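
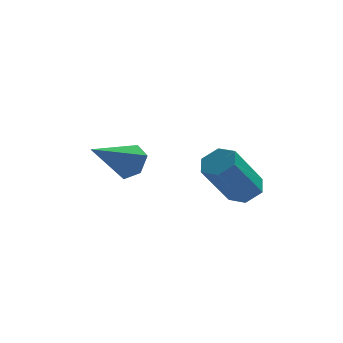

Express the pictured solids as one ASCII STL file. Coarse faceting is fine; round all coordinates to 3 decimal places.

solid 
facet normal 0.732 0.418 -0.538
outer loop
vertex -0.14 0.172 -1.465
vertex -0.685 0.551 -1.911
vertex -0.397 0.898 -1.25
endloop
endfacet
facet normal 0.330 -0.159 0.930
outer loop
vertex -0.14 0.172 -1.465
vertex -0.397 0.898 -1.25
vertex -2.155 -0.291 -0.829
endloop
endfacet
facet normal 0.730 0.420 -0.539
outer loop
vertex -0.397 0.898 -1.25
vertex -0.685 0.551 -1.911
vertex -0.943 1.277 -1.695
endloop
endfacet
facet normal -0.217 0.595 0.774
outer loop
vertex -0.397 0.898 -1.25
vertex -0.943 1.277 -1.695
vertex -2.155 -0.291 -0.829
endloop
endfacet
facet normal 0.731 0.420 -0.537
outer loop
vertex -0.943 1.277 -1.695
vertex -0.685 0.551 -1.911
vertex -1.23 0.931 -2.356
endloop
endfacet
facet normal -0.786 0.618 0.018
outer loop
vertex -0.943 1.277 -1.695
vertex -1.23 0.931 -2.356
vertex -2.155 -0.291 -0.829
endloop
endfacet
facet normal 0.731 0.419 -0.538
outer loop
vertex -1.23 0.931 -2.356
vertex -0.685 0.551 -1.911
vertex -0.973 0.204 -2.572
endloop
endfacet
facet normal -0.807 -0.113 -0.579
outer loop
vertex -1.23 0.931 -2.356
vertex -0.973 0.204 -2.572
vertex -2.155 -0.291 -0.829
endloop
endfacet
facet normal 0.731 0.419 -0.539
outer loop
vertex -0.973 0.204 -2.572
vertex -0.685 0.551 -1.911
vertex -0.427 -0.175 -2.126
endloop
endfacet
facet normal -0.258 -0.869 -0.422
outer loop
vertex -0.973 0.204 -2.572
vertex -0.427 -0.175 -2.126
vertex -2.155 -0.291 -0.829
endloop
endfacet
facet normal 0.732 0.419 -0.538
outer loop
vertex -0.427 -0.175 -2.126
vertex -0.685 0.551 -1.911
vertex -0.14 0.172 -1.465
endloop
endfacet
facet normal 0.310 -0.891 0.333
outer loop
vertex -0.427 -0.175 -2.126
vertex -0.14 0.172 -1.465
vertex -2.155 -0.291 -0.829
endloop
endfacet
facet normal 0.505 0.314 -0.804
outer loop
vertex 3.473 -2.221 -2.365
vertex 2.995 -1.676 -2.452
vertex 3.59 -1.578 -2.04
endloop
endfacet
facet normal 0.848 -0.354 0.395
outer loop
vertex 3.473 -2.221 -2.365
vertex 3.59 -1.578 -2.04
vertex 2.402 -2.889 -0.662
endloop
endfacet
facet normal 0.848 -0.354 0.394
outer loop
vertex 2.402 -2.889 -0.662
vertex 3.59 -1.578 -2.04
vertex 2.519 -2.246 -0.336
endloop
endfacet
facet normal -0.505 -0.315 0.803
outer loop
vertex 2.402 -2.889 -0.662
vertex 2.519 -2.246 -0.336
vertex 1.925 -2.344 -0.748
endloop
endfacet
facet normal 0.504 0.316 -0.804
outer loop
vertex 3.59 -1.578 -2.04
vertex 2.995 -1.676 -2.452
vertex 3.112 -1.033 -2.126
endloop
endfacet
facet normal 0.563 0.586 0.583
outer loop
vertex 3.59 -1.578 -2.04
vertex 3.112 -1.033 -2.126
vertex 2.519 -2.246 -0.336
endloop
endfacet
facet normal 0.562 0.586 0.583
outer loop
vertex 2.519 -2.246 -0.336
vertex 3.112 -1.033 -2.126
vertex 2.041 -1.701 -0.423
endloop
endfacet
facet normal -0.505 -0.315 0.803
outer loop
vertex 2.519 -2.246 -0.336
vertex 2.041 -1.701 -0.423
vertex 1.925 -2.344 -0.748
endloop
endfacet
facet normal 0.505 0.315 -0.803
outer loop
vertex 3.112 -1.033 -2.126
vertex 2.995 -1.676 -2.452
vertex 2.518 -1.131 -2.538
endloop
endfacet
facet normal -0.286 0.939 0.189
outer loop
vertex 3.112 -1.033 -2.126
vertex 2.518 -1.131 -2.538
vertex 2.041 -1.701 -0.423
endloop
endfacet
facet normal -0.286 0.939 0.189
outer loop
vertex 2.041 -1.701 -0.423
vertex 2.518 -1.131 -2.538
vertex 1.447 -1.799 -0.835
endloop
endfacet
facet normal -0.505 -0.315 0.803
outer loop
vertex 2.041 -1.701 -0.423
vertex 1.447 -1.799 -0.835
vertex 1.925 -2.344 -0.748
endloop
endfacet
facet normal 0.505 0.315 -0.803
outer loop
vertex 2.518 -1.131 -2.538
vertex 2.995 -1.676 -2.452
vertex 2.401 -1.774 -2.864
endloop
endfacet
facet normal -0.848 0.354 -0.394
outer loop
vertex 2.518 -1.131 -2.538
vertex 2.401 -1.774 -2.864
vertex 1.447 -1.799 -0.835
endloop
endfacet
facet normal -0.848 0.354 -0.394
outer loop
vertex 1.447 -1.799 -0.835
vertex 2.401 -1.774 -2.864
vertex 1.33 -2.442 -1.16
endloop
endfacet
facet normal -0.505 -0.314 0.804
outer loop
vertex 1.447 -1.799 -0.835
vertex 1.33 -2.442 -1.16
vertex 1.925 -2.344 -0.748
endloop
endfacet
facet normal 0.505 0.315 -0.803
outer loop
vertex 2.401 -1.774 -2.864
vertex 2.995 -1.676 -2.452
vertex 2.879 -2.319 -2.777
endloop
endfacet
facet normal -0.562 -0.586 -0.583
outer loop
vertex 2.401 -1.774 -2.864
vertex 2.879 -2.319 -2.777
vertex 1.33 -2.442 -1.16
endloop
endfacet
facet normal -0.563 -0.586 -0.584
outer loop
vertex 1.33 -2.442 -1.16
vertex 2.879 -2.319 -2.777
vertex 1.808 -2.987 -1.074
endloop
endfacet
facet normal -0.504 -0.316 0.804
outer loop
vertex 1.33 -2.442 -1.16
vertex 1.808 -2.987 -1.074
vertex 1.925 -2.344 -0.748
endloop
endfacet
facet normal 0.505 0.315 -0.803
outer loop
vertex 2.879 -2.319 -2.777
vertex 2.995 -1.676 -2.452
vertex 3.473 -2.221 -2.365
endloop
endfacet
facet normal 0.286 -0.939 -0.189
outer loop
vertex 2.879 -2.319 -2.777
vertex 3.473 -2.221 -2.365
vertex 1.808 -2.987 -1.074
endloop
endfacet
facet normal 0.286 -0.939 -0.189
outer loop
vertex 1.808 -2.987 -1.074
vertex 3.473 -2.221 -2.365
vertex 2.402 -2.889 -0.662
endloop
endfacet
facet normal -0.505 -0.315 0.803
outer loop
vertex 1.808 -2.987 -1.074
vertex 2.402 -2.889 -0.662
vertex 1.925 -2.344 -0.748
endloop
endfacet

endsolid


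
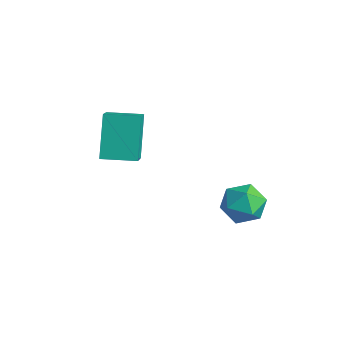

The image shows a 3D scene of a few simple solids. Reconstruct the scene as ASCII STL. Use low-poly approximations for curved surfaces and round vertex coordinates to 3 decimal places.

solid 
facet normal -0.942 -0.324 0.086
outer loop
vertex 2.599 1.096 -0.73
vertex 2.919 0.108 -0.95
vertex 2.894 0.446 0.056
endloop
endfacet
facet normal -0.827 0.239 0.508
outer loop
vertex 2.599 1.096 -0.73
vertex 2.894 0.446 0.056
vertex 3.196 1.464 0.068
endloop
endfacet
facet normal -0.614 0.783 0.098
outer loop
vertex 2.599 1.096 -0.73
vertex 3.196 1.464 0.068
vertex 3.407 1.755 -0.931
endloop
endfacet
facet normal -0.597 0.556 -0.578
outer loop
vertex 2.599 1.096 -0.73
vertex 3.407 1.755 -0.931
vertex 3.236 0.917 -1.56
endloop
endfacet
facet normal -0.800 -0.129 -0.586
outer loop
vertex 2.599 1.096 -0.73
vertex 3.236 0.917 -1.56
vertex 2.919 0.108 -0.95
endloop
endfacet
facet normal -0.293 0.076 0.953
outer loop
vertex 3.196 1.464 0.068
vertex 2.894 0.446 0.056
vertex 3.884 0.703 0.34
endloop
endfacet
facet normal -0.479 -0.835 0.269
outer loop
vertex 2.894 0.446 0.056
vertex 2.919 0.108 -0.95
vertex 3.713 -0.135 -0.289
endloop
endfacet
facet normal -0.250 -0.518 -0.818
outer loop
vertex 2.919 0.108 -0.95
vertex 3.236 0.917 -1.56
vertex 3.924 0.156 -1.288
endloop
endfacet
facet normal 0.078 0.588 -0.805
outer loop
vertex 3.236 0.917 -1.56
vertex 3.407 1.755 -0.931
vertex 4.226 1.174 -1.276
endloop
endfacet
facet normal 0.052 0.956 0.289
outer loop
vertex 3.407 1.755 -0.931
vertex 3.196 1.464 0.068
vertex 4.201 1.512 -0.27
endloop
endfacet
facet normal 0.597 -0.556 0.578
outer loop
vertex 4.521 0.524 -0.49
vertex 3.884 0.703 0.34
vertex 3.713 -0.135 -0.289
endloop
endfacet
facet normal 0.614 -0.783 -0.098
outer loop
vertex 4.521 0.524 -0.49
vertex 3.713 -0.135 -0.289
vertex 3.924 0.156 -1.288
endloop
endfacet
facet normal 0.827 -0.239 -0.508
outer loop
vertex 4.521 0.524 -0.49
vertex 3.924 0.156 -1.288
vertex 4.226 1.174 -1.276
endloop
endfacet
facet normal 0.942 0.324 -0.086
outer loop
vertex 4.521 0.524 -0.49
vertex 4.226 1.174 -1.276
vertex 4.201 1.512 -0.27
endloop
endfacet
facet normal 0.800 0.129 0.586
outer loop
vertex 4.521 0.524 -0.49
vertex 4.201 1.512 -0.27
vertex 3.884 0.703 0.34
endloop
endfacet
facet normal -0.078 -0.588 0.805
outer loop
vertex 3.713 -0.135 -0.289
vertex 3.884 0.703 0.34
vertex 2.894 0.446 0.056
endloop
endfacet
facet normal -0.052 -0.956 -0.289
outer loop
vertex 3.924 0.156 -1.288
vertex 3.713 -0.135 -0.289
vertex 2.919 0.108 -0.95
endloop
endfacet
facet normal 0.293 -0.076 -0.953
outer loop
vertex 4.226 1.174 -1.276
vertex 3.924 0.156 -1.288
vertex 3.236 0.917 -1.56
endloop
endfacet
facet normal 0.479 0.835 -0.269
outer loop
vertex 4.201 1.512 -0.27
vertex 4.226 1.174 -1.276
vertex 3.407 1.755 -0.931
endloop
endfacet
facet normal 0.250 0.518 0.818
outer loop
vertex 3.884 0.703 0.34
vertex 4.201 1.512 -0.27
vertex 3.196 1.464 0.068
endloop
endfacet
facet normal -0.416 0.377 0.828
outer loop
vertex 0.441 -3.829 5.146
vertex 1.422 -2.681 5.116
vertex -0.488 -3.056 4.327
endloop
endfacet
facet normal -0.650 -0.760 0.020
outer loop
vertex 0.398 -3.859 2.564
vertex 0.441 -3.829 5.146
vertex -0.488 -3.056 4.327
endloop
endfacet
facet normal -0.416 0.377 0.828
outer loop
vertex -0.488 -3.056 4.327
vertex 1.422 -2.681 5.116
vertex 0.493 -1.908 4.297
endloop
endfacet
facet normal -0.637 0.529 -0.561
outer loop
vertex 0.493 -1.908 4.297
vertex 0.398 -3.859 2.564
vertex -0.488 -3.056 4.327
endloop
endfacet
facet normal 0.637 -0.529 0.561
outer loop
vertex 0.441 -3.829 5.146
vertex 2.308 -3.484 3.353
vertex 1.422 -2.681 5.116
endloop
endfacet
facet normal -0.650 -0.760 0.020
outer loop
vertex 1.327 -4.632 3.383
vertex 0.441 -3.829 5.146
vertex 0.398 -3.859 2.564
endloop
endfacet
facet normal 0.637 -0.529 0.561
outer loop
vertex 1.327 -4.632 3.383
vertex 2.308 -3.484 3.353
vertex 0.441 -3.829 5.146
endloop
endfacet
facet normal 0.650 0.760 -0.020
outer loop
vertex 1.422 -2.681 5.116
vertex 2.308 -3.484 3.353
vertex 0.493 -1.908 4.297
endloop
endfacet
facet normal -0.637 0.529 -0.561
outer loop
vertex 1.379 -2.711 2.534
vertex 0.398 -3.859 2.564
vertex 0.493 -1.908 4.297
endloop
endfacet
facet normal 0.650 0.760 -0.020
outer loop
vertex 0.493 -1.908 4.297
vertex 2.308 -3.484 3.353
vertex 1.379 -2.711 2.534
endloop
endfacet
facet normal 0.416 -0.377 -0.828
outer loop
vertex 1.379 -2.711 2.534
vertex 1.327 -4.632 3.383
vertex 0.398 -3.859 2.564
endloop
endfacet
facet normal 0.416 -0.377 -0.828
outer loop
vertex 2.308 -3.484 3.353
vertex 1.327 -4.632 3.383
vertex 1.379 -2.711 2.534
endloop
endfacet

endsolid


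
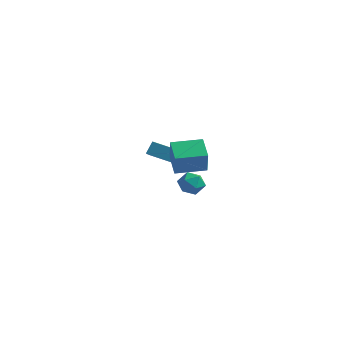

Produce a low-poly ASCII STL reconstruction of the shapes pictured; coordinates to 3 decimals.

solid 
facet normal -0.944 -0.180 0.276
outer loop
vertex -3.441 2.042 -0.885
vertex -3.333 2.558 -0.18
vertex -3.759 2.863 -1.437
endloop
endfacet
facet normal -0.123 -0.586 -0.801
outer loop
vertex -1.767 3.242 -2.02
vertex -3.441 2.042 -0.885
vertex -3.759 2.863 -1.437
endloop
endfacet
facet normal -0.944 -0.180 0.276
outer loop
vertex -3.759 2.863 -1.437
vertex -3.333 2.558 -0.18
vertex -3.651 3.379 -0.732
endloop
endfacet
facet normal -0.306 0.790 -0.531
outer loop
vertex -3.651 3.379 -0.732
vertex -1.767 3.242 -2.02
vertex -3.759 2.863 -1.437
endloop
endfacet
facet normal 0.306 -0.790 0.531
outer loop
vertex -3.441 2.042 -0.885
vertex -1.341 2.937 -0.763
vertex -3.333 2.558 -0.18
endloop
endfacet
facet normal -0.123 -0.586 -0.801
outer loop
vertex -1.449 2.421 -1.468
vertex -3.441 2.042 -0.885
vertex -1.767 3.242 -2.02
endloop
endfacet
facet normal 0.306 -0.790 0.531
outer loop
vertex -1.449 2.421 -1.468
vertex -1.341 2.937 -0.763
vertex -3.441 2.042 -0.885
endloop
endfacet
facet normal 0.123 0.586 0.801
outer loop
vertex -3.333 2.558 -0.18
vertex -1.341 2.937 -0.763
vertex -3.651 3.379 -0.732
endloop
endfacet
facet normal -0.306 0.790 -0.531
outer loop
vertex -1.659 3.758 -1.315
vertex -1.767 3.242 -2.02
vertex -3.651 3.379 -0.732
endloop
endfacet
facet normal 0.123 0.586 0.801
outer loop
vertex -3.651 3.379 -0.732
vertex -1.341 2.937 -0.763
vertex -1.659 3.758 -1.315
endloop
endfacet
facet normal 0.944 0.180 -0.276
outer loop
vertex -1.659 3.758 -1.315
vertex -1.449 2.421 -1.468
vertex -1.767 3.242 -2.02
endloop
endfacet
facet normal 0.944 0.180 -0.276
outer loop
vertex -1.341 2.937 -0.763
vertex -1.449 2.421 -1.468
vertex -1.659 3.758 -1.315
endloop
endfacet
facet normal -0.408 0.761 0.504
outer loop
vertex -1.656 3.349 -2.975
vertex -1.434 2.993 -2.258
vertex -0.917 3.521 -2.637
endloop
endfacet
facet normal -0.167 0.977 -0.131
outer loop
vertex -1.656 3.349 -2.975
vertex -0.917 3.521 -2.637
vertex -0.981 3.4 -3.456
endloop
endfacet
facet normal -0.496 0.593 -0.634
outer loop
vertex -1.656 3.349 -2.975
vertex -0.981 3.4 -3.456
vertex -1.538 2.797 -3.584
endloop
endfacet
facet normal -0.941 0.139 -0.308
outer loop
vertex -1.656 3.349 -2.975
vertex -1.538 2.797 -3.584
vertex -1.818 2.545 -2.843
endloop
endfacet
facet normal -0.886 0.243 0.395
outer loop
vertex -1.656 3.349 -2.975
vertex -1.818 2.545 -2.843
vertex -1.434 2.993 -2.258
endloop
endfacet
facet normal 0.531 0.832 -0.164
outer loop
vertex -0.981 3.4 -3.456
vertex -0.917 3.521 -2.637
vertex -0.342 3.075 -3.037
endloop
endfacet
facet normal 0.141 0.482 0.865
outer loop
vertex -0.917 3.521 -2.637
vertex -1.434 2.993 -2.258
vertex -0.622 2.823 -2.296
endloop
endfacet
facet normal -0.632 -0.356 0.688
outer loop
vertex -1.434 2.993 -2.258
vertex -1.818 2.545 -2.843
vertex -1.179 2.22 -2.424
endloop
endfacet
facet normal -0.721 -0.525 -0.451
outer loop
vertex -1.818 2.545 -2.843
vertex -1.538 2.797 -3.584
vertex -1.243 2.099 -3.243
endloop
endfacet
facet normal -0.002 0.209 -0.978
outer loop
vertex -1.538 2.797 -3.584
vertex -0.981 3.4 -3.456
vertex -0.726 2.627 -3.622
endloop
endfacet
facet normal 0.941 -0.139 0.308
outer loop
vertex -0.504 2.271 -2.905
vertex -0.342 3.075 -3.037
vertex -0.622 2.823 -2.296
endloop
endfacet
facet normal 0.496 -0.593 0.634
outer loop
vertex -0.504 2.271 -2.905
vertex -0.622 2.823 -2.296
vertex -1.179 2.22 -2.424
endloop
endfacet
facet normal 0.167 -0.977 0.131
outer loop
vertex -0.504 2.271 -2.905
vertex -1.179 2.22 -2.424
vertex -1.243 2.099 -3.243
endloop
endfacet
facet normal 0.408 -0.761 -0.504
outer loop
vertex -0.504 2.271 -2.905
vertex -1.243 2.099 -3.243
vertex -0.726 2.627 -3.622
endloop
endfacet
facet normal 0.886 -0.243 -0.395
outer loop
vertex -0.504 2.271 -2.905
vertex -0.726 2.627 -3.622
vertex -0.342 3.075 -3.037
endloop
endfacet
facet normal 0.721 0.525 0.451
outer loop
vertex -0.622 2.823 -2.296
vertex -0.342 3.075 -3.037
vertex -0.917 3.521 -2.637
endloop
endfacet
facet normal 0.002 -0.209 0.978
outer loop
vertex -1.179 2.22 -2.424
vertex -0.622 2.823 -2.296
vertex -1.434 2.993 -2.258
endloop
endfacet
facet normal -0.531 -0.832 0.164
outer loop
vertex -1.243 2.099 -3.243
vertex -1.179 2.22 -2.424
vertex -1.818 2.545 -2.843
endloop
endfacet
facet normal -0.141 -0.482 -0.865
outer loop
vertex -0.726 2.627 -3.622
vertex -1.243 2.099 -3.243
vertex -1.538 2.797 -3.584
endloop
endfacet
facet normal 0.632 0.356 -0.688
outer loop
vertex -0.342 3.075 -3.037
vertex -0.726 2.627 -3.622
vertex -0.981 3.4 -3.456
endloop
endfacet
facet normal -0.780 -0.624 -0.050
outer loop
vertex 2.171 -4.872 3.361
vertex 1.368 -3.907 3.857
vertex 1.9 -4.429 2.061
endloop
endfacet
facet normal 0.595 -0.715 -0.368
outer loop
vertex 3.172 -3.413 2.143
vertex 2.171 -4.872 3.361
vertex 1.9 -4.429 2.061
endloop
endfacet
facet normal -0.780 -0.624 -0.050
outer loop
vertex 1.9 -4.429 2.061
vertex 1.368 -3.907 3.857
vertex 1.097 -3.464 2.557
endloop
endfacet
facet normal -0.193 0.317 -0.929
outer loop
vertex 1.097 -3.464 2.557
vertex 3.172 -3.413 2.143
vertex 1.9 -4.429 2.061
endloop
endfacet
facet normal 0.193 -0.317 0.929
outer loop
vertex 2.171 -4.872 3.361
vertex 2.64 -2.891 3.939
vertex 1.368 -3.907 3.857
endloop
endfacet
facet normal 0.595 -0.715 -0.368
outer loop
vertex 3.443 -3.856 3.443
vertex 2.171 -4.872 3.361
vertex 3.172 -3.413 2.143
endloop
endfacet
facet normal 0.193 -0.317 0.929
outer loop
vertex 3.443 -3.856 3.443
vertex 2.64 -2.891 3.939
vertex 2.171 -4.872 3.361
endloop
endfacet
facet normal -0.595 0.715 0.368
outer loop
vertex 1.368 -3.907 3.857
vertex 2.64 -2.891 3.939
vertex 1.097 -3.464 2.557
endloop
endfacet
facet normal -0.193 0.317 -0.929
outer loop
vertex 2.369 -2.448 2.639
vertex 3.172 -3.413 2.143
vertex 1.097 -3.464 2.557
endloop
endfacet
facet normal -0.595 0.715 0.368
outer loop
vertex 1.097 -3.464 2.557
vertex 2.64 -2.891 3.939
vertex 2.369 -2.448 2.639
endloop
endfacet
facet normal 0.780 0.624 0.050
outer loop
vertex 2.369 -2.448 2.639
vertex 3.443 -3.856 3.443
vertex 3.172 -3.413 2.143
endloop
endfacet
facet normal 0.780 0.624 0.050
outer loop
vertex 2.64 -2.891 3.939
vertex 3.443 -3.856 3.443
vertex 2.369 -2.448 2.639
endloop
endfacet

endsolid


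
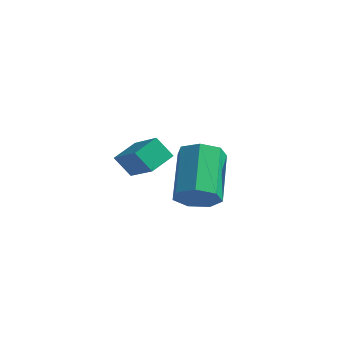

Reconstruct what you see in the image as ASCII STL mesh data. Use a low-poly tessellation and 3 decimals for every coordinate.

solid 
facet normal -0.609 -0.144 0.780
outer loop
vertex 1.943 0.181 0.041
vertex 0.826 0.675 -0.739
vertex 1.764 -0.702 -0.262
endloop
endfacet
facet normal 0.771 -0.341 0.538
outer loop
vertex 2.294 -0.575 -0.941
vertex 1.943 0.181 0.041
vertex 1.764 -0.702 -0.262
endloop
endfacet
facet normal -0.609 -0.145 0.780
outer loop
vertex 1.764 -0.702 -0.262
vertex 0.826 0.675 -0.739
vertex 0.647 -0.207 -1.043
endloop
endfacet
facet normal -0.188 -0.929 -0.320
outer loop
vertex 0.647 -0.207 -1.043
vertex 2.294 -0.575 -0.941
vertex 1.764 -0.702 -0.262
endloop
endfacet
facet normal 0.187 0.929 0.320
outer loop
vertex 1.943 0.181 0.041
vertex 1.356 0.802 -1.418
vertex 0.826 0.675 -0.739
endloop
endfacet
facet normal 0.770 -0.342 0.538
outer loop
vertex 2.473 0.307 -0.637
vertex 1.943 0.181 0.041
vertex 2.294 -0.575 -0.941
endloop
endfacet
facet normal 0.188 0.929 0.320
outer loop
vertex 2.473 0.307 -0.637
vertex 1.356 0.802 -1.418
vertex 1.943 0.181 0.041
endloop
endfacet
facet normal -0.771 0.342 -0.538
outer loop
vertex 0.826 0.675 -0.739
vertex 1.356 0.802 -1.418
vertex 0.647 -0.207 -1.043
endloop
endfacet
facet normal -0.188 -0.929 -0.319
outer loop
vertex 1.177 -0.081 -1.721
vertex 2.294 -0.575 -0.941
vertex 0.647 -0.207 -1.043
endloop
endfacet
facet normal -0.770 0.341 -0.539
outer loop
vertex 0.647 -0.207 -1.043
vertex 1.356 0.802 -1.418
vertex 1.177 -0.081 -1.721
endloop
endfacet
facet normal 0.609 0.145 -0.780
outer loop
vertex 1.177 -0.081 -1.721
vertex 2.473 0.307 -0.637
vertex 2.294 -0.575 -0.941
endloop
endfacet
facet normal 0.609 0.144 -0.780
outer loop
vertex 1.356 0.802 -1.418
vertex 2.473 0.307 -0.637
vertex 1.177 -0.081 -1.721
endloop
endfacet
facet normal 0.381 -0.733 -0.564
outer loop
vertex 2.634 2.524 -3.342
vertex 1.94 2.499 -3.778
vertex 2.612 2.95 -3.911
endloop
endfacet
facet normal 0.924 0.322 0.206
outer loop
vertex 2.634 2.524 -3.342
vertex 2.612 2.95 -3.911
vertex 1.853 4.026 -2.186
endloop
endfacet
facet normal 0.924 0.322 0.206
outer loop
vertex 1.853 4.026 -2.186
vertex 2.612 2.95 -3.911
vertex 1.831 4.452 -2.755
endloop
endfacet
facet normal -0.381 0.733 0.564
outer loop
vertex 1.853 4.026 -2.186
vertex 1.831 4.452 -2.755
vertex 1.16 4.001 -2.622
endloop
endfacet
facet normal 0.380 -0.733 -0.564
outer loop
vertex 2.612 2.95 -3.911
vertex 1.94 2.499 -3.778
vertex 2.084 3.037 -4.38
endloop
endfacet
facet normal 0.552 0.670 -0.497
outer loop
vertex 2.612 2.95 -3.911
vertex 2.084 3.037 -4.38
vertex 1.831 4.452 -2.755
endloop
endfacet
facet normal 0.552 0.670 -0.497
outer loop
vertex 1.831 4.452 -2.755
vertex 2.084 3.037 -4.38
vertex 1.303 4.539 -3.224
endloop
endfacet
facet normal -0.381 0.733 0.564
outer loop
vertex 1.831 4.452 -2.755
vertex 1.303 4.539 -3.224
vertex 1.16 4.001 -2.622
endloop
endfacet
facet normal 0.382 -0.733 -0.563
outer loop
vertex 2.084 3.037 -4.38
vertex 1.94 2.499 -3.778
vertex 1.448 2.718 -4.396
endloop
endfacet
facet normal -0.236 0.513 -0.826
outer loop
vertex 2.084 3.037 -4.38
vertex 1.448 2.718 -4.396
vertex 1.303 4.539 -3.224
endloop
endfacet
facet normal -0.236 0.513 -0.826
outer loop
vertex 1.303 4.539 -3.224
vertex 1.448 2.718 -4.396
vertex 0.667 4.22 -3.24
endloop
endfacet
facet normal -0.382 0.732 0.564
outer loop
vertex 1.303 4.539 -3.224
vertex 0.667 4.22 -3.24
vertex 1.16 4.001 -2.622
endloop
endfacet
facet normal 0.381 -0.733 -0.563
outer loop
vertex 1.448 2.718 -4.396
vertex 1.94 2.499 -3.778
vertex 1.183 2.235 -3.946
endloop
endfacet
facet normal -0.846 -0.031 -0.532
outer loop
vertex 1.448 2.718 -4.396
vertex 1.183 2.235 -3.946
vertex 0.667 4.22 -3.24
endloop
endfacet
facet normal -0.846 -0.031 -0.532
outer loop
vertex 0.667 4.22 -3.24
vertex 1.183 2.235 -3.946
vertex 0.402 3.737 -2.79
endloop
endfacet
facet normal -0.380 0.734 0.563
outer loop
vertex 0.667 4.22 -3.24
vertex 0.402 3.737 -2.79
vertex 1.16 4.001 -2.622
endloop
endfacet
facet normal 0.381 -0.733 -0.564
outer loop
vertex 1.183 2.235 -3.946
vertex 1.94 2.499 -3.778
vertex 1.488 1.95 -3.37
endloop
endfacet
facet normal -0.819 -0.550 0.162
outer loop
vertex 1.183 2.235 -3.946
vertex 1.488 1.95 -3.37
vertex 0.402 3.737 -2.79
endloop
endfacet
facet normal -0.819 -0.550 0.162
outer loop
vertex 0.402 3.737 -2.79
vertex 1.488 1.95 -3.37
vertex 0.707 3.452 -2.214
endloop
endfacet
facet normal -0.380 0.733 0.564
outer loop
vertex 0.402 3.737 -2.79
vertex 0.707 3.452 -2.214
vertex 1.16 4.001 -2.622
endloop
endfacet
facet normal 0.381 -0.733 -0.564
outer loop
vertex 1.488 1.95 -3.37
vertex 1.94 2.499 -3.778
vertex 2.134 2.079 -3.101
endloop
endfacet
facet normal -0.175 -0.656 0.734
outer loop
vertex 1.488 1.95 -3.37
vertex 2.134 2.079 -3.101
vertex 0.707 3.452 -2.214
endloop
endfacet
facet normal -0.175 -0.656 0.734
outer loop
vertex 0.707 3.452 -2.214
vertex 2.134 2.079 -3.101
vertex 1.353 3.581 -1.945
endloop
endfacet
facet normal -0.381 0.733 0.563
outer loop
vertex 0.707 3.452 -2.214
vertex 1.353 3.581 -1.945
vertex 1.16 4.001 -2.622
endloop
endfacet
facet normal 0.381 -0.733 -0.564
outer loop
vertex 2.134 2.079 -3.101
vertex 1.94 2.499 -3.778
vertex 2.634 2.524 -3.342
endloop
endfacet
facet normal 0.601 -0.267 0.753
outer loop
vertex 2.134 2.079 -3.101
vertex 2.634 2.524 -3.342
vertex 1.353 3.581 -1.945
endloop
endfacet
facet normal 0.601 -0.267 0.753
outer loop
vertex 1.353 3.581 -1.945
vertex 2.634 2.524 -3.342
vertex 1.853 4.026 -2.186
endloop
endfacet
facet normal -0.381 0.733 0.563
outer loop
vertex 1.353 3.581 -1.945
vertex 1.853 4.026 -2.186
vertex 1.16 4.001 -2.622
endloop
endfacet

endsolid


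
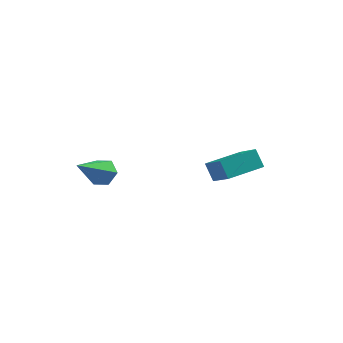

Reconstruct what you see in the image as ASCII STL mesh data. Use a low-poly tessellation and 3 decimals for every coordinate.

solid 
facet normal 0.326 0.682 -0.654
outer loop
vertex -0.961 0.315 1.631
vertex -1.251 -0.025 1.132
vertex -1.594 0.451 1.457
endloop
endfacet
facet normal -0.130 0.493 0.860
outer loop
vertex -0.961 0.315 1.631
vertex -1.594 0.451 1.457
vertex -1.929 -1.435 2.488
endloop
endfacet
facet normal 0.326 0.682 -0.654
outer loop
vertex -1.594 0.451 1.457
vertex -1.251 -0.025 1.132
vertex -1.884 0.111 0.958
endloop
endfacet
facet normal -0.897 0.324 0.301
outer loop
vertex -1.594 0.451 1.457
vertex -1.884 0.111 0.958
vertex -1.929 -1.435 2.488
endloop
endfacet
facet normal 0.326 0.682 -0.655
outer loop
vertex -1.884 0.111 0.958
vertex -1.251 -0.025 1.132
vertex -1.542 -0.365 0.633
endloop
endfacet
facet normal -0.854 -0.353 -0.382
outer loop
vertex -1.884 0.111 0.958
vertex -1.542 -0.365 0.633
vertex -1.929 -1.435 2.488
endloop
endfacet
facet normal 0.327 0.681 -0.655
outer loop
vertex -1.542 -0.365 0.633
vertex -1.251 -0.025 1.132
vertex -0.909 -0.501 0.808
endloop
endfacet
facet normal -0.045 -0.861 -0.506
outer loop
vertex -1.542 -0.365 0.633
vertex -0.909 -0.501 0.808
vertex -1.929 -1.435 2.488
endloop
endfacet
facet normal 0.328 0.681 -0.655
outer loop
vertex -0.909 -0.501 0.808
vertex -1.251 -0.025 1.132
vertex -0.619 -0.161 1.307
endloop
endfacet
facet normal 0.720 -0.692 0.053
outer loop
vertex -0.909 -0.501 0.808
vertex -0.619 -0.161 1.307
vertex -1.929 -1.435 2.488
endloop
endfacet
facet normal 0.328 0.681 -0.655
outer loop
vertex -0.619 -0.161 1.307
vertex -1.251 -0.025 1.132
vertex -0.961 0.315 1.631
endloop
endfacet
facet normal 0.677 -0.014 0.736
outer loop
vertex -0.619 -0.161 1.307
vertex -0.961 0.315 1.631
vertex -1.929 -1.435 2.488
endloop
endfacet
facet normal -0.759 -0.646 -0.075
outer loop
vertex 3.483 1.704 0.164
vertex 3.069 2.106 0.893
vertex 2.695 2.748 -0.859
endloop
endfacet
facet normal 0.445 -0.432 -0.784
outer loop
vertex 3.971 3.834 -0.733
vertex 3.483 1.704 0.164
vertex 2.695 2.748 -0.859
endloop
endfacet
facet normal -0.759 -0.646 -0.075
outer loop
vertex 2.695 2.748 -0.859
vertex 3.069 2.106 0.893
vertex 2.281 3.15 -0.13
endloop
endfacet
facet normal -0.474 0.629 -0.616
outer loop
vertex 2.281 3.15 -0.13
vertex 3.971 3.834 -0.733
vertex 2.695 2.748 -0.859
endloop
endfacet
facet normal 0.474 -0.629 0.616
outer loop
vertex 3.483 1.704 0.164
vertex 4.345 3.192 1.019
vertex 3.069 2.106 0.893
endloop
endfacet
facet normal 0.445 -0.432 -0.784
outer loop
vertex 4.759 2.79 0.29
vertex 3.483 1.704 0.164
vertex 3.971 3.834 -0.733
endloop
endfacet
facet normal 0.474 -0.629 0.616
outer loop
vertex 4.759 2.79 0.29
vertex 4.345 3.192 1.019
vertex 3.483 1.704 0.164
endloop
endfacet
facet normal -0.445 0.432 0.784
outer loop
vertex 3.069 2.106 0.893
vertex 4.345 3.192 1.019
vertex 2.281 3.15 -0.13
endloop
endfacet
facet normal -0.474 0.629 -0.616
outer loop
vertex 3.557 4.236 -0.004
vertex 3.971 3.834 -0.733
vertex 2.281 3.15 -0.13
endloop
endfacet
facet normal -0.445 0.432 0.784
outer loop
vertex 2.281 3.15 -0.13
vertex 4.345 3.192 1.019
vertex 3.557 4.236 -0.004
endloop
endfacet
facet normal 0.759 0.646 0.075
outer loop
vertex 3.557 4.236 -0.004
vertex 4.759 2.79 0.29
vertex 3.971 3.834 -0.733
endloop
endfacet
facet normal 0.759 0.646 0.075
outer loop
vertex 4.345 3.192 1.019
vertex 4.759 2.79 0.29
vertex 3.557 4.236 -0.004
endloop
endfacet

endsolid


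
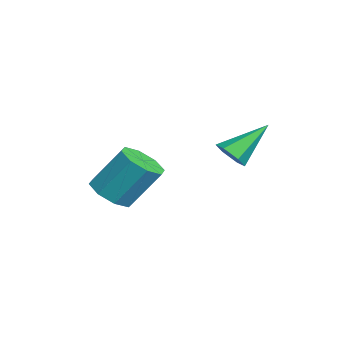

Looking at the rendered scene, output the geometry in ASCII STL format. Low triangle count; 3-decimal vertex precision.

solid 
facet normal 0.257 -0.732 -0.631
outer loop
vertex 2.0 2.672 -0.397
vertex 1.364 2.51 -0.468
vertex 1.639 2.954 -0.871
endloop
endfacet
facet normal 0.684 0.724 -0.090
outer loop
vertex 2.0 2.672 -0.397
vertex 1.639 2.954 -0.871
vertex 0.896 3.85 0.688
endloop
endfacet
facet normal 0.256 -0.732 -0.632
outer loop
vertex 1.639 2.954 -0.871
vertex 1.364 2.51 -0.468
vertex 1.003 2.793 -0.942
endloop
endfacet
facet normal -0.148 0.825 -0.545
outer loop
vertex 1.639 2.954 -0.871
vertex 1.003 2.793 -0.942
vertex 0.896 3.85 0.688
endloop
endfacet
facet normal 0.256 -0.732 -0.632
outer loop
vertex 1.003 2.793 -0.942
vertex 1.364 2.51 -0.468
vertex 0.728 2.348 -0.538
endloop
endfacet
facet normal -0.909 0.320 -0.267
outer loop
vertex 1.003 2.793 -0.942
vertex 0.728 2.348 -0.538
vertex 0.896 3.85 0.688
endloop
endfacet
facet normal 0.256 -0.732 -0.631
outer loop
vertex 0.728 2.348 -0.538
vertex 1.364 2.51 -0.468
vertex 1.09 2.066 -0.064
endloop
endfacet
facet normal -0.836 -0.288 0.467
outer loop
vertex 0.728 2.348 -0.538
vertex 1.09 2.066 -0.064
vertex 0.896 3.85 0.688
endloop
endfacet
facet normal 0.257 -0.732 -0.631
outer loop
vertex 1.09 2.066 -0.064
vertex 1.364 2.51 -0.468
vertex 1.726 2.228 0.007
endloop
endfacet
facet normal -0.004 -0.389 0.921
outer loop
vertex 1.09 2.066 -0.064
vertex 1.726 2.228 0.007
vertex 0.896 3.85 0.688
endloop
endfacet
facet normal 0.257 -0.732 -0.631
outer loop
vertex 1.726 2.228 0.007
vertex 1.364 2.51 -0.468
vertex 2.0 2.672 -0.397
endloop
endfacet
facet normal 0.757 0.118 0.643
outer loop
vertex 1.726 2.228 0.007
vertex 2.0 2.672 -0.397
vertex 0.896 3.85 0.688
endloop
endfacet
facet normal -0.070 -0.582 -0.810
outer loop
vertex -1.776 -1.051 -3.87
vertex -2.718 -1.1 -3.754
vertex -2.128 -0.52 -4.221
endloop
endfacet
facet normal 0.872 0.359 -0.332
outer loop
vertex -1.776 -1.051 -3.87
vertex -2.128 -0.52 -4.221
vertex -1.64 0.089 -2.281
endloop
endfacet
facet normal 0.872 0.359 -0.332
outer loop
vertex -1.64 0.089 -2.281
vertex -2.128 -0.52 -4.221
vertex -1.992 0.62 -2.632
endloop
endfacet
facet normal 0.069 0.581 0.811
outer loop
vertex -1.64 0.089 -2.281
vertex -1.992 0.62 -2.632
vertex -2.582 0.04 -2.166
endloop
endfacet
facet normal -0.070 -0.582 -0.810
outer loop
vertex -2.128 -0.52 -4.221
vertex -2.718 -1.1 -3.754
vertex -2.825 -0.328 -4.299
endloop
endfacet
facet normal 0.276 0.770 -0.576
outer loop
vertex -2.128 -0.52 -4.221
vertex -2.825 -0.328 -4.299
vertex -1.992 0.62 -2.632
endloop
endfacet
facet normal 0.275 0.770 -0.576
outer loop
vertex -1.992 0.62 -2.632
vertex -2.825 -0.328 -4.299
vertex -2.689 0.811 -2.71
endloop
endfacet
facet normal 0.069 0.581 0.811
outer loop
vertex -1.992 0.62 -2.632
vertex -2.689 0.811 -2.71
vertex -2.582 0.04 -2.166
endloop
endfacet
facet normal -0.070 -0.582 -0.810
outer loop
vertex -2.825 -0.328 -4.299
vertex -2.718 -1.1 -3.754
vertex -3.459 -0.589 -4.057
endloop
endfacet
facet normal -0.484 0.730 -0.482
outer loop
vertex -2.825 -0.328 -4.299
vertex -3.459 -0.589 -4.057
vertex -2.689 0.811 -2.71
endloop
endfacet
facet normal -0.483 0.730 -0.483
outer loop
vertex -2.689 0.811 -2.71
vertex -3.459 -0.589 -4.057
vertex -3.324 0.551 -2.468
endloop
endfacet
facet normal 0.071 0.582 0.810
outer loop
vertex -2.689 0.811 -2.71
vertex -3.324 0.551 -2.468
vertex -2.582 0.04 -2.166
endloop
endfacet
facet normal -0.069 -0.581 -0.811
outer loop
vertex -3.459 -0.589 -4.057
vertex -2.718 -1.1 -3.754
vertex -3.66 -1.149 -3.639
endloop
endfacet
facet normal -0.959 0.264 -0.108
outer loop
vertex -3.459 -0.589 -4.057
vertex -3.66 -1.149 -3.639
vertex -3.324 0.551 -2.468
endloop
endfacet
facet normal -0.959 0.263 -0.107
outer loop
vertex -3.324 0.551 -2.468
vertex -3.66 -1.149 -3.639
vertex -3.524 -0.009 -2.05
endloop
endfacet
facet normal 0.070 0.581 0.811
outer loop
vertex -3.324 0.551 -2.468
vertex -3.524 -0.009 -2.05
vertex -2.582 0.04 -2.166
endloop
endfacet
facet normal -0.069 -0.581 -0.811
outer loop
vertex -3.66 -1.149 -3.639
vertex -2.718 -1.1 -3.754
vertex -3.308 -1.68 -3.288
endloop
endfacet
facet normal -0.872 -0.359 0.332
outer loop
vertex -3.66 -1.149 -3.639
vertex -3.308 -1.68 -3.288
vertex -3.524 -0.009 -2.05
endloop
endfacet
facet normal -0.872 -0.359 0.332
outer loop
vertex -3.524 -0.009 -2.05
vertex -3.308 -1.68 -3.288
vertex -3.172 -0.54 -1.699
endloop
endfacet
facet normal 0.070 0.582 0.810
outer loop
vertex -3.524 -0.009 -2.05
vertex -3.172 -0.54 -1.699
vertex -2.582 0.04 -2.166
endloop
endfacet
facet normal -0.069 -0.581 -0.811
outer loop
vertex -3.308 -1.68 -3.288
vertex -2.718 -1.1 -3.754
vertex -2.611 -1.871 -3.21
endloop
endfacet
facet normal -0.275 -0.770 0.576
outer loop
vertex -3.308 -1.68 -3.288
vertex -2.611 -1.871 -3.21
vertex -3.172 -0.54 -1.699
endloop
endfacet
facet normal -0.276 -0.770 0.575
outer loop
vertex -3.172 -0.54 -1.699
vertex -2.611 -1.871 -3.21
vertex -2.475 -0.732 -1.621
endloop
endfacet
facet normal 0.070 0.582 0.810
outer loop
vertex -3.172 -0.54 -1.699
vertex -2.475 -0.732 -1.621
vertex -2.582 0.04 -2.166
endloop
endfacet
facet normal -0.071 -0.582 -0.810
outer loop
vertex -2.611 -1.871 -3.21
vertex -2.718 -1.1 -3.754
vertex -1.976 -1.611 -3.452
endloop
endfacet
facet normal 0.483 -0.731 0.482
outer loop
vertex -2.611 -1.871 -3.21
vertex -1.976 -1.611 -3.452
vertex -2.475 -0.732 -1.621
endloop
endfacet
facet normal 0.485 -0.730 0.482
outer loop
vertex -2.475 -0.732 -1.621
vertex -1.976 -1.611 -3.452
vertex -1.841 -0.471 -1.863
endloop
endfacet
facet normal 0.070 0.582 0.810
outer loop
vertex -2.475 -0.732 -1.621
vertex -1.841 -0.471 -1.863
vertex -2.582 0.04 -2.166
endloop
endfacet
facet normal -0.070 -0.581 -0.811
outer loop
vertex -1.976 -1.611 -3.452
vertex -2.718 -1.1 -3.754
vertex -1.776 -1.051 -3.87
endloop
endfacet
facet normal 0.959 -0.263 0.107
outer loop
vertex -1.976 -1.611 -3.452
vertex -1.776 -1.051 -3.87
vertex -1.841 -0.471 -1.863
endloop
endfacet
facet normal 0.959 -0.264 0.107
outer loop
vertex -1.841 -0.471 -1.863
vertex -1.776 -1.051 -3.87
vertex -1.64 0.089 -2.281
endloop
endfacet
facet normal 0.069 0.581 0.811
outer loop
vertex -1.841 -0.471 -1.863
vertex -1.64 0.089 -2.281
vertex -2.582 0.04 -2.166
endloop
endfacet

endsolid


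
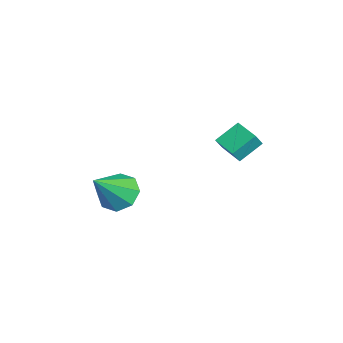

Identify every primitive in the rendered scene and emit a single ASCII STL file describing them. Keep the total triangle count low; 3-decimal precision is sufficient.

solid 
facet normal -0.856 -0.494 0.152
outer loop
vertex -2.82 3.893 -0.18
vertex -3.134 4.228 -0.86
vertex -2.379 2.919 -0.865
endloop
endfacet
facet normal 0.382 -0.409 0.828
outer loop
vertex -1.386 3.492 -1.04
vertex -2.82 3.893 -0.18
vertex -2.379 2.919 -0.865
endloop
endfacet
facet normal -0.856 -0.494 0.151
outer loop
vertex -2.379 2.919 -0.865
vertex -3.134 4.228 -0.86
vertex -2.692 3.254 -1.544
endloop
endfacet
facet normal 0.348 -0.767 -0.539
outer loop
vertex -2.692 3.254 -1.544
vertex -1.386 3.492 -1.04
vertex -2.379 2.919 -0.865
endloop
endfacet
facet normal -0.348 0.767 0.539
outer loop
vertex -2.82 3.893 -0.18
vertex -2.141 4.801 -1.035
vertex -3.134 4.228 -0.86
endloop
endfacet
facet normal 0.383 -0.408 0.829
outer loop
vertex -1.828 4.466 -0.356
vertex -2.82 3.893 -0.18
vertex -1.386 3.492 -1.04
endloop
endfacet
facet normal -0.348 0.767 0.539
outer loop
vertex -1.828 4.466 -0.356
vertex -2.141 4.801 -1.035
vertex -2.82 3.893 -0.18
endloop
endfacet
facet normal -0.382 0.409 -0.829
outer loop
vertex -3.134 4.228 -0.86
vertex -2.141 4.801 -1.035
vertex -2.692 3.254 -1.544
endloop
endfacet
facet normal 0.348 -0.767 -0.539
outer loop
vertex -1.7 3.827 -1.72
vertex -1.386 3.492 -1.04
vertex -2.692 3.254 -1.544
endloop
endfacet
facet normal -0.383 0.409 -0.828
outer loop
vertex -2.692 3.254 -1.544
vertex -2.141 4.801 -1.035
vertex -1.7 3.827 -1.72
endloop
endfacet
facet normal 0.856 0.495 -0.151
outer loop
vertex -1.7 3.827 -1.72
vertex -1.828 4.466 -0.356
vertex -1.386 3.492 -1.04
endloop
endfacet
facet normal 0.856 0.494 -0.151
outer loop
vertex -2.141 4.801 -1.035
vertex -1.828 4.466 -0.356
vertex -1.7 3.827 -1.72
endloop
endfacet
facet normal -0.478 0.499 -0.723
outer loop
vertex -2.714 -0.414 -4.822
vertex -3.554 -0.914 -4.611
vertex -3.141 -0.06 -4.295
endloop
endfacet
facet normal 0.811 0.481 0.333
outer loop
vertex -2.714 -0.414 -4.822
vertex -3.141 -0.06 -4.295
vertex -2.506 -2.006 -3.029
endloop
endfacet
facet normal -0.478 0.499 -0.723
outer loop
vertex -3.141 -0.06 -4.295
vertex -3.554 -0.914 -4.611
vertex -3.81 -0.206 -3.953
endloop
endfacet
facet normal 0.264 0.585 0.767
outer loop
vertex -3.141 -0.06 -4.295
vertex -3.81 -0.206 -3.953
vertex -2.506 -2.006 -3.029
endloop
endfacet
facet normal -0.479 0.498 -0.723
outer loop
vertex -3.81 -0.206 -3.953
vertex -3.554 -0.914 -4.611
vertex -4.329 -0.767 -3.996
endloop
endfacet
facet normal -0.328 0.233 0.916
outer loop
vertex -3.81 -0.206 -3.953
vertex -4.329 -0.767 -3.996
vertex -2.506 -2.006 -3.029
endloop
endfacet
facet normal -0.479 0.499 -0.722
outer loop
vertex -4.329 -0.767 -3.996
vertex -3.554 -0.914 -4.611
vertex -4.394 -1.414 -4.4
endloop
endfacet
facet normal -0.619 -0.370 0.693
outer loop
vertex -4.329 -0.767 -3.996
vertex -4.394 -1.414 -4.4
vertex -2.506 -2.006 -3.029
endloop
endfacet
facet normal -0.478 0.499 -0.723
outer loop
vertex -4.394 -1.414 -4.4
vertex -3.554 -0.914 -4.611
vertex -3.967 -1.768 -4.927
endloop
endfacet
facet normal -0.439 -0.869 0.229
outer loop
vertex -4.394 -1.414 -4.4
vertex -3.967 -1.768 -4.927
vertex -2.506 -2.006 -3.029
endloop
endfacet
facet normal -0.479 0.499 -0.722
outer loop
vertex -3.967 -1.768 -4.927
vertex -3.554 -0.914 -4.611
vertex -3.299 -1.622 -5.269
endloop
endfacet
facet normal 0.108 -0.973 -0.205
outer loop
vertex -3.967 -1.768 -4.927
vertex -3.299 -1.622 -5.269
vertex -2.506 -2.006 -3.029
endloop
endfacet
facet normal -0.479 0.499 -0.722
outer loop
vertex -3.299 -1.622 -5.269
vertex -3.554 -0.914 -4.611
vertex -2.78 -1.061 -5.226
endloop
endfacet
facet normal 0.700 -0.620 -0.354
outer loop
vertex -3.299 -1.622 -5.269
vertex -2.78 -1.061 -5.226
vertex -2.506 -2.006 -3.029
endloop
endfacet
facet normal -0.479 0.500 -0.722
outer loop
vertex -2.78 -1.061 -5.226
vertex -3.554 -0.914 -4.611
vertex -2.714 -0.414 -4.822
endloop
endfacet
facet normal 0.991 -0.019 -0.132
outer loop
vertex -2.78 -1.061 -5.226
vertex -2.714 -0.414 -4.822
vertex -2.506 -2.006 -3.029
endloop
endfacet

endsolid


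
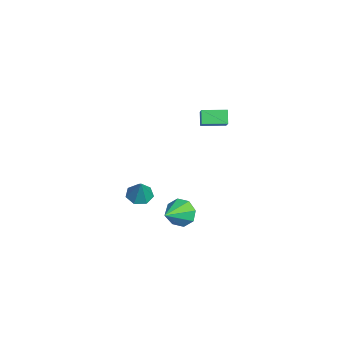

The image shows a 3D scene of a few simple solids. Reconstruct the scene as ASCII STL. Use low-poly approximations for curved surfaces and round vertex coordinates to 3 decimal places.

solid 
facet normal -0.458 -0.053 -0.887
outer loop
vertex 3.009 -0.93 -2.676
vertex 2.388 -1.301 -2.333
vertex 2.504 -0.516 -2.44
endloop
endfacet
facet normal 0.657 0.748 0.095
outer loop
vertex 3.009 -0.93 -2.676
vertex 2.504 -0.516 -2.44
vertex 3.092 -1.219 -0.967
endloop
endfacet
facet normal -0.457 -0.053 -0.888
outer loop
vertex 2.504 -0.516 -2.44
vertex 2.388 -1.301 -2.333
vertex 1.911 -0.693 -2.124
endloop
endfacet
facet normal -0.033 0.897 0.441
outer loop
vertex 2.504 -0.516 -2.44
vertex 1.911 -0.693 -2.124
vertex 3.092 -1.219 -0.967
endloop
endfacet
facet normal -0.457 -0.053 -0.888
outer loop
vertex 1.911 -0.693 -2.124
vertex 2.388 -1.301 -2.333
vertex 1.678 -1.328 -1.966
endloop
endfacet
facet normal -0.552 0.386 0.739
outer loop
vertex 1.911 -0.693 -2.124
vertex 1.678 -1.328 -1.966
vertex 3.092 -1.219 -0.967
endloop
endfacet
facet normal -0.457 -0.053 -0.888
outer loop
vertex 1.678 -1.328 -1.966
vertex 2.388 -1.301 -2.333
vertex 1.979 -1.942 -2.084
endloop
endfacet
facet normal -0.509 -0.396 0.764
outer loop
vertex 1.678 -1.328 -1.966
vertex 1.979 -1.942 -2.084
vertex 3.092 -1.219 -0.967
endloop
endfacet
facet normal -0.457 -0.053 -0.888
outer loop
vertex 1.979 -1.942 -2.084
vertex 2.388 -1.301 -2.333
vertex 2.588 -2.073 -2.39
endloop
endfacet
facet normal 0.064 -0.865 0.497
outer loop
vertex 1.979 -1.942 -2.084
vertex 2.588 -2.073 -2.39
vertex 3.092 -1.219 -0.967
endloop
endfacet
facet normal -0.459 -0.053 -0.887
outer loop
vertex 2.588 -2.073 -2.39
vertex 2.388 -1.301 -2.333
vertex 3.046 -1.623 -2.654
endloop
endfacet
facet normal 0.734 -0.665 0.139
outer loop
vertex 2.588 -2.073 -2.39
vertex 3.046 -1.623 -2.654
vertex 3.092 -1.219 -0.967
endloop
endfacet
facet normal -0.459 -0.053 -0.887
outer loop
vertex 3.046 -1.623 -2.654
vertex 2.388 -1.301 -2.333
vertex 3.009 -0.93 -2.676
endloop
endfacet
facet normal 0.998 0.052 -0.040
outer loop
vertex 3.046 -1.623 -2.654
vertex 3.009 -0.93 -2.676
vertex 3.092 -1.219 -0.967
endloop
endfacet
facet normal -0.743 0.524 -0.416
outer loop
vertex 2.602 1.133 -4.963
vertex 2.048 0.977 -4.169
vertex 2.688 1.667 -4.443
endloop
endfacet
facet normal 0.924 0.179 -0.337
outer loop
vertex 2.602 1.133 -4.963
vertex 2.688 1.667 -4.443
vertex 3.372 0.043 -3.431
endloop
endfacet
facet normal -0.743 0.525 -0.415
outer loop
vertex 2.688 1.667 -4.443
vertex 2.048 0.977 -4.169
vertex 2.4 1.797 -3.763
endloop
endfacet
facet normal 0.825 0.505 0.253
outer loop
vertex 2.688 1.667 -4.443
vertex 2.4 1.797 -3.763
vertex 3.372 0.043 -3.431
endloop
endfacet
facet normal -0.744 0.525 -0.415
outer loop
vertex 2.4 1.797 -3.763
vertex 2.048 0.977 -4.169
vertex 1.906 1.446 -3.321
endloop
endfacet
facet normal 0.440 0.396 0.806
outer loop
vertex 2.4 1.797 -3.763
vertex 1.906 1.446 -3.321
vertex 3.372 0.043 -3.431
endloop
endfacet
facet normal -0.743 0.525 -0.415
outer loop
vertex 1.906 1.446 -3.321
vertex 2.048 0.977 -4.169
vertex 1.495 0.821 -3.376
endloop
endfacet
facet normal -0.006 -0.084 0.996
outer loop
vertex 1.906 1.446 -3.321
vertex 1.495 0.821 -3.376
vertex 3.372 0.043 -3.431
endloop
endfacet
facet normal -0.744 0.524 -0.416
outer loop
vertex 1.495 0.821 -3.376
vertex 2.048 0.977 -4.169
vertex 1.409 0.287 -3.895
endloop
endfacet
facet normal -0.250 -0.654 0.714
outer loop
vertex 1.495 0.821 -3.376
vertex 1.409 0.287 -3.895
vertex 3.372 0.043 -3.431
endloop
endfacet
facet normal -0.744 0.524 -0.415
outer loop
vertex 1.409 0.287 -3.895
vertex 2.048 0.977 -4.169
vertex 1.697 0.157 -4.576
endloop
endfacet
facet normal -0.151 -0.981 0.123
outer loop
vertex 1.409 0.287 -3.895
vertex 1.697 0.157 -4.576
vertex 3.372 0.043 -3.431
endloop
endfacet
facet normal -0.744 0.524 -0.415
outer loop
vertex 1.697 0.157 -4.576
vertex 2.048 0.977 -4.169
vertex 2.191 0.508 -5.018
endloop
endfacet
facet normal 0.235 -0.872 -0.430
outer loop
vertex 1.697 0.157 -4.576
vertex 2.191 0.508 -5.018
vertex 3.372 0.043 -3.431
endloop
endfacet
facet normal -0.743 0.525 -0.415
outer loop
vertex 2.191 0.508 -5.018
vertex 2.048 0.977 -4.169
vertex 2.602 1.133 -4.963
endloop
endfacet
facet normal 0.679 -0.392 -0.620
outer loop
vertex 2.191 0.508 -5.018
vertex 2.602 1.133 -4.963
vertex 3.372 0.043 -3.431
endloop
endfacet
facet normal -0.594 0.007 0.804
outer loop
vertex 2.043 2.093 4.215
vertex 2.043 3.523 4.202
vertex 0.579 2.084 3.134
endloop
endfacet
facet normal -0.000 -1.000 0.009
outer loop
vertex 1.137 2.077 2.378
vertex 2.043 2.093 4.215
vertex 0.579 2.084 3.134
endloop
endfacet
facet normal -0.594 0.007 0.804
outer loop
vertex 0.579 2.084 3.134
vertex 2.043 3.523 4.202
vertex 0.579 3.513 3.121
endloop
endfacet
facet normal -0.805 -0.005 -0.594
outer loop
vertex 0.579 3.513 3.121
vertex 1.137 2.077 2.378
vertex 0.579 2.084 3.134
endloop
endfacet
facet normal 0.805 0.005 0.594
outer loop
vertex 2.043 2.093 4.215
vertex 2.601 3.516 3.446
vertex 2.043 3.523 4.202
endloop
endfacet
facet normal 0.001 -1.000 0.008
outer loop
vertex 2.601 2.087 3.459
vertex 2.043 2.093 4.215
vertex 1.137 2.077 2.378
endloop
endfacet
facet normal 0.805 0.005 0.594
outer loop
vertex 2.601 2.087 3.459
vertex 2.601 3.516 3.446
vertex 2.043 2.093 4.215
endloop
endfacet
facet normal 0.000 1.000 -0.009
outer loop
vertex 2.043 3.523 4.202
vertex 2.601 3.516 3.446
vertex 0.579 3.513 3.121
endloop
endfacet
facet normal -0.805 -0.005 -0.594
outer loop
vertex 1.137 3.507 2.365
vertex 1.137 2.077 2.378
vertex 0.579 3.513 3.121
endloop
endfacet
facet normal -0.000 1.000 -0.008
outer loop
vertex 0.579 3.513 3.121
vertex 2.601 3.516 3.446
vertex 1.137 3.507 2.365
endloop
endfacet
facet normal 0.594 -0.007 -0.804
outer loop
vertex 1.137 3.507 2.365
vertex 2.601 2.087 3.459
vertex 1.137 2.077 2.378
endloop
endfacet
facet normal 0.594 -0.007 -0.804
outer loop
vertex 2.601 3.516 3.446
vertex 2.601 2.087 3.459
vertex 1.137 3.507 2.365
endloop
endfacet

endsolid


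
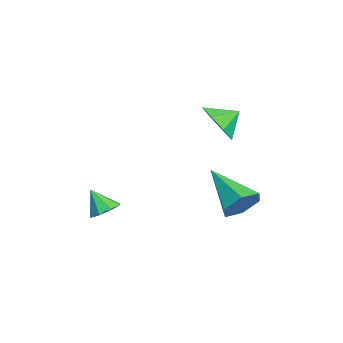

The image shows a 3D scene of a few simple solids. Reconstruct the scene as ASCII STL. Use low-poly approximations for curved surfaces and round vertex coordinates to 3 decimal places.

solid 
facet normal 0.680 0.524 -0.513
outer loop
vertex 2.291 2.104 -1.204
vertex 1.725 2.774 -1.271
vertex 2.275 2.73 -0.586
endloop
endfacet
facet normal 0.469 -0.615 0.635
outer loop
vertex 2.291 2.104 -1.204
vertex 2.275 2.73 -0.586
vertex 0.235 1.626 -0.149
endloop
endfacet
facet normal 0.680 0.524 -0.513
outer loop
vertex 2.275 2.73 -0.586
vertex 1.725 2.774 -1.271
vertex 1.709 3.4 -0.653
endloop
endfacet
facet normal 0.107 0.188 0.976
outer loop
vertex 2.275 2.73 -0.586
vertex 1.709 3.4 -0.653
vertex 0.235 1.626 -0.149
endloop
endfacet
facet normal 0.680 0.524 -0.513
outer loop
vertex 1.709 3.4 -0.653
vertex 1.725 2.774 -1.271
vertex 1.158 3.444 -1.338
endloop
endfacet
facet normal -0.584 0.631 0.511
outer loop
vertex 1.709 3.4 -0.653
vertex 1.158 3.444 -1.338
vertex 0.235 1.626 -0.149
endloop
endfacet
facet normal 0.680 0.524 -0.512
outer loop
vertex 1.158 3.444 -1.338
vertex 1.725 2.774 -1.271
vertex 1.175 2.818 -1.956
endloop
endfacet
facet normal -0.916 0.270 -0.298
outer loop
vertex 1.158 3.444 -1.338
vertex 1.175 2.818 -1.956
vertex 0.235 1.626 -0.149
endloop
endfacet
facet normal 0.680 0.524 -0.512
outer loop
vertex 1.175 2.818 -1.956
vertex 1.725 2.774 -1.271
vertex 1.741 2.148 -1.89
endloop
endfacet
facet normal -0.555 -0.532 -0.640
outer loop
vertex 1.175 2.818 -1.956
vertex 1.741 2.148 -1.89
vertex 0.235 1.626 -0.149
endloop
endfacet
facet normal 0.681 0.524 -0.512
outer loop
vertex 1.741 2.148 -1.89
vertex 1.725 2.774 -1.271
vertex 2.291 2.104 -1.204
endloop
endfacet
facet normal 0.138 -0.975 -0.173
outer loop
vertex 1.741 2.148 -1.89
vertex 2.291 2.104 -1.204
vertex 0.235 1.626 -0.149
endloop
endfacet
facet normal 0.269 0.481 -0.834
outer loop
vertex 3.486 -2.736 -1.008
vertex 3.109 -2.223 -0.834
vertex 3.737 -2.396 -0.731
endloop
endfacet
facet normal 0.594 -0.724 0.350
outer loop
vertex 3.486 -2.736 -1.008
vertex 3.737 -2.396 -0.731
vertex 2.811 -2.757 0.094
endloop
endfacet
facet normal 0.269 0.480 -0.835
outer loop
vertex 3.737 -2.396 -0.731
vertex 3.109 -2.223 -0.834
vertex 3.621 -1.955 -0.515
endloop
endfacet
facet normal 0.691 -0.163 0.704
outer loop
vertex 3.737 -2.396 -0.731
vertex 3.621 -1.955 -0.515
vertex 2.811 -2.757 0.094
endloop
endfacet
facet normal 0.268 0.482 -0.834
outer loop
vertex 3.621 -1.955 -0.515
vertex 3.109 -2.223 -0.834
vertex 3.204 -1.671 -0.485
endloop
endfacet
facet normal 0.308 0.359 0.881
outer loop
vertex 3.621 -1.955 -0.515
vertex 3.204 -1.671 -0.485
vertex 2.811 -2.757 0.094
endloop
endfacet
facet normal 0.268 0.482 -0.835
outer loop
vertex 3.204 -1.671 -0.485
vertex 3.109 -2.223 -0.834
vertex 2.732 -1.71 -0.659
endloop
endfacet
facet normal -0.331 0.534 0.778
outer loop
vertex 3.204 -1.671 -0.485
vertex 2.732 -1.71 -0.659
vertex 2.811 -2.757 0.094
endloop
endfacet
facet normal 0.268 0.481 -0.835
outer loop
vertex 2.732 -1.71 -0.659
vertex 3.109 -2.223 -0.834
vertex 2.48 -2.05 -0.936
endloop
endfacet
facet normal -0.852 0.262 0.454
outer loop
vertex 2.732 -1.71 -0.659
vertex 2.48 -2.05 -0.936
vertex 2.811 -2.757 0.094
endloop
endfacet
facet normal 0.267 0.479 -0.836
outer loop
vertex 2.48 -2.05 -0.936
vertex 3.109 -2.223 -0.834
vertex 2.597 -2.492 -1.152
endloop
endfacet
facet normal -0.949 -0.300 0.099
outer loop
vertex 2.48 -2.05 -0.936
vertex 2.597 -2.492 -1.152
vertex 2.811 -2.757 0.094
endloop
endfacet
facet normal 0.267 0.480 -0.836
outer loop
vertex 2.597 -2.492 -1.152
vertex 3.109 -2.223 -0.834
vertex 3.013 -2.776 -1.182
endloop
endfacet
facet normal -0.566 -0.821 -0.077
outer loop
vertex 2.597 -2.492 -1.152
vertex 3.013 -2.776 -1.182
vertex 2.811 -2.757 0.094
endloop
endfacet
facet normal 0.267 0.480 -0.836
outer loop
vertex 3.013 -2.776 -1.182
vertex 3.109 -2.223 -0.834
vertex 3.486 -2.736 -1.008
endloop
endfacet
facet normal 0.075 -0.997 0.027
outer loop
vertex 3.013 -2.776 -1.182
vertex 3.486 -2.736 -1.008
vertex 2.811 -2.757 0.094
endloop
endfacet
facet normal 0.239 -0.814 -0.530
outer loop
vertex -0.103 1.64 2.516
vertex -0.816 1.887 1.814
vertex 0.184 2.098 1.942
endloop
endfacet
facet normal 0.503 0.535 0.679
outer loop
vertex -0.103 1.64 2.516
vertex 0.184 2.098 1.942
vertex -1.064 2.733 2.366
endloop
endfacet
facet normal 0.239 -0.814 -0.530
outer loop
vertex 0.184 2.098 1.942
vertex -0.816 1.887 1.814
vertex -0.114 2.432 1.294
endloop
endfacet
facet normal 0.498 0.842 0.205
outer loop
vertex 0.184 2.098 1.942
vertex -0.114 2.432 1.294
vertex -1.064 2.733 2.366
endloop
endfacet
facet normal 0.240 -0.814 -0.529
outer loop
vertex -0.114 2.432 1.294
vertex -0.816 1.887 1.814
vertex -0.823 2.447 0.95
endloop
endfacet
facet normal 0.108 0.978 -0.179
outer loop
vertex -0.114 2.432 1.294
vertex -0.823 2.447 0.95
vertex -1.064 2.733 2.366
endloop
endfacet
facet normal 0.239 -0.814 -0.530
outer loop
vertex -0.823 2.447 0.95
vertex -0.816 1.887 1.814
vertex -1.528 2.134 1.113
endloop
endfacet
facet normal -0.441 0.862 -0.249
outer loop
vertex -0.823 2.447 0.95
vertex -1.528 2.134 1.113
vertex -1.064 2.733 2.366
endloop
endfacet
facet normal 0.239 -0.814 -0.530
outer loop
vertex -1.528 2.134 1.113
vertex -0.816 1.887 1.814
vertex -1.816 1.676 1.687
endloop
endfacet
facet normal -0.825 0.564 0.036
outer loop
vertex -1.528 2.134 1.113
vertex -1.816 1.676 1.687
vertex -1.064 2.733 2.366
endloop
endfacet
facet normal 0.239 -0.814 -0.530
outer loop
vertex -1.816 1.676 1.687
vertex -0.816 1.887 1.814
vertex -1.517 1.342 2.335
endloop
endfacet
facet normal -0.821 0.256 0.511
outer loop
vertex -1.816 1.676 1.687
vertex -1.517 1.342 2.335
vertex -1.064 2.733 2.366
endloop
endfacet
facet normal 0.239 -0.814 -0.530
outer loop
vertex -1.517 1.342 2.335
vertex -0.816 1.887 1.814
vertex -0.808 1.326 2.679
endloop
endfacet
facet normal -0.431 0.120 0.894
outer loop
vertex -1.517 1.342 2.335
vertex -0.808 1.326 2.679
vertex -1.064 2.733 2.366
endloop
endfacet
facet normal 0.240 -0.813 -0.530
outer loop
vertex -0.808 1.326 2.679
vertex -0.816 1.887 1.814
vertex -0.103 1.64 2.516
endloop
endfacet
facet normal 0.118 0.236 0.965
outer loop
vertex -0.808 1.326 2.679
vertex -0.103 1.64 2.516
vertex -1.064 2.733 2.366
endloop
endfacet

endsolid


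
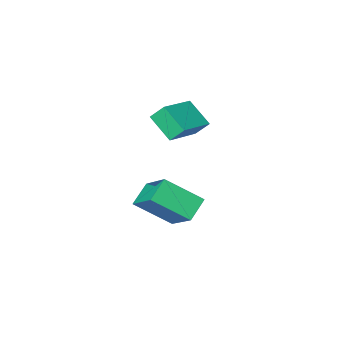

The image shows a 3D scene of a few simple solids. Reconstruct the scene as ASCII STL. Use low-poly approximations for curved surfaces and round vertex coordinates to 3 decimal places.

solid 
facet normal -0.876 -0.425 -0.227
outer loop
vertex -3.082 -0.881 1.965
vertex -3.365 0.182 1.067
vertex -2.696 -1.329 1.313
endloop
endfacet
facet normal 0.200 -0.748 0.632
outer loop
vertex -1.075 -0.542 1.733
vertex -3.082 -0.881 1.965
vertex -2.696 -1.329 1.313
endloop
endfacet
facet normal -0.876 -0.425 -0.227
outer loop
vertex -2.696 -1.329 1.313
vertex -3.365 0.182 1.067
vertex -2.979 -0.266 0.415
endloop
endfacet
facet normal 0.439 -0.509 -0.741
outer loop
vertex -2.979 -0.266 0.415
vertex -1.075 -0.542 1.733
vertex -2.696 -1.329 1.313
endloop
endfacet
facet normal -0.439 0.509 0.741
outer loop
vertex -3.082 -0.881 1.965
vertex -1.744 0.969 1.487
vertex -3.365 0.182 1.067
endloop
endfacet
facet normal 0.200 -0.748 0.632
outer loop
vertex -1.461 -0.094 2.385
vertex -3.082 -0.881 1.965
vertex -1.075 -0.542 1.733
endloop
endfacet
facet normal -0.439 0.509 0.741
outer loop
vertex -1.461 -0.094 2.385
vertex -1.744 0.969 1.487
vertex -3.082 -0.881 1.965
endloop
endfacet
facet normal -0.200 0.748 -0.632
outer loop
vertex -3.365 0.182 1.067
vertex -1.744 0.969 1.487
vertex -2.979 -0.266 0.415
endloop
endfacet
facet normal 0.439 -0.509 -0.741
outer loop
vertex -1.358 0.521 0.835
vertex -1.075 -0.542 1.733
vertex -2.979 -0.266 0.415
endloop
endfacet
facet normal -0.200 0.748 -0.632
outer loop
vertex -2.979 -0.266 0.415
vertex -1.744 0.969 1.487
vertex -1.358 0.521 0.835
endloop
endfacet
facet normal 0.876 0.425 0.227
outer loop
vertex -1.358 0.521 0.835
vertex -1.461 -0.094 2.385
vertex -1.075 -0.542 1.733
endloop
endfacet
facet normal 0.876 0.425 0.227
outer loop
vertex -1.744 0.969 1.487
vertex -1.461 -0.094 2.385
vertex -1.358 0.521 0.835
endloop
endfacet
facet normal -0.724 -0.350 0.595
outer loop
vertex -1.088 0.569 -1.251
vertex -2.407 1.419 -2.357
vertex -1.214 -1.115 -2.395
endloop
endfacet
facet normal 0.687 -0.443 0.576
outer loop
vertex -0.353 -0.699 -3.103
vertex -1.088 0.569 -1.251
vertex -1.214 -1.115 -2.395
endloop
endfacet
facet normal -0.724 -0.350 0.595
outer loop
vertex -1.214 -1.115 -2.395
vertex -2.407 1.419 -2.357
vertex -2.533 -0.265 -3.501
endloop
endfacet
facet normal -0.062 -0.826 -0.561
outer loop
vertex -2.533 -0.265 -3.501
vertex -0.353 -0.699 -3.103
vertex -1.214 -1.115 -2.395
endloop
endfacet
facet normal 0.062 0.826 0.561
outer loop
vertex -1.088 0.569 -1.251
vertex -1.546 1.835 -3.065
vertex -2.407 1.419 -2.357
endloop
endfacet
facet normal 0.687 -0.443 0.576
outer loop
vertex -0.227 0.985 -1.959
vertex -1.088 0.569 -1.251
vertex -0.353 -0.699 -3.103
endloop
endfacet
facet normal 0.062 0.826 0.561
outer loop
vertex -0.227 0.985 -1.959
vertex -1.546 1.835 -3.065
vertex -1.088 0.569 -1.251
endloop
endfacet
facet normal -0.687 0.443 -0.576
outer loop
vertex -2.407 1.419 -2.357
vertex -1.546 1.835 -3.065
vertex -2.533 -0.265 -3.501
endloop
endfacet
facet normal -0.062 -0.826 -0.561
outer loop
vertex -1.672 0.151 -4.209
vertex -0.353 -0.699 -3.103
vertex -2.533 -0.265 -3.501
endloop
endfacet
facet normal -0.687 0.443 -0.576
outer loop
vertex -2.533 -0.265 -3.501
vertex -1.546 1.835 -3.065
vertex -1.672 0.151 -4.209
endloop
endfacet
facet normal 0.724 0.350 -0.595
outer loop
vertex -1.672 0.151 -4.209
vertex -0.227 0.985 -1.959
vertex -0.353 -0.699 -3.103
endloop
endfacet
facet normal 0.724 0.350 -0.595
outer loop
vertex -1.546 1.835 -3.065
vertex -0.227 0.985 -1.959
vertex -1.672 0.151 -4.209
endloop
endfacet

endsolid


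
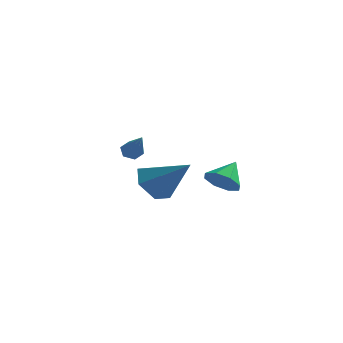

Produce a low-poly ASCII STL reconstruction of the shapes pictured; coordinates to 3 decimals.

solid 
facet normal -0.227 -0.746 -0.626
outer loop
vertex 3.545 2.866 -1.843
vertex 2.658 3.107 -1.808
vertex 3.373 3.335 -2.339
endloop
endfacet
facet normal 0.926 0.375 0.034
outer loop
vertex 3.545 2.866 -1.843
vertex 3.373 3.335 -2.339
vertex 2.982 4.173 -0.912
endloop
endfacet
facet normal -0.228 -0.745 -0.627
outer loop
vertex 3.373 3.335 -2.339
vertex 2.658 3.107 -1.808
vertex 2.783 3.671 -2.524
endloop
endfacet
facet normal 0.542 0.781 -0.310
outer loop
vertex 3.373 3.335 -2.339
vertex 2.783 3.671 -2.524
vertex 2.982 4.173 -0.912
endloop
endfacet
facet normal -0.227 -0.746 -0.627
outer loop
vertex 2.783 3.671 -2.524
vertex 2.658 3.107 -1.808
vertex 2.119 3.676 -2.29
endloop
endfacet
facet normal -0.093 0.954 -0.285
outer loop
vertex 2.783 3.671 -2.524
vertex 2.119 3.676 -2.29
vertex 2.982 4.173 -0.912
endloop
endfacet
facet normal -0.227 -0.746 -0.626
outer loop
vertex 2.119 3.676 -2.29
vertex 2.658 3.107 -1.808
vertex 1.77 3.348 -1.773
endloop
endfacet
facet normal -0.605 0.791 0.094
outer loop
vertex 2.119 3.676 -2.29
vertex 1.77 3.348 -1.773
vertex 2.982 4.173 -0.912
endloop
endfacet
facet normal -0.227 -0.745 -0.627
outer loop
vertex 1.77 3.348 -1.773
vertex 2.658 3.107 -1.808
vertex 1.942 2.878 -1.277
endloop
endfacet
facet normal -0.694 0.387 0.607
outer loop
vertex 1.77 3.348 -1.773
vertex 1.942 2.878 -1.277
vertex 2.982 4.173 -0.912
endloop
endfacet
facet normal -0.226 -0.746 -0.627
outer loop
vertex 1.942 2.878 -1.277
vertex 2.658 3.107 -1.808
vertex 2.533 2.543 -1.092
endloop
endfacet
facet normal -0.309 -0.020 0.951
outer loop
vertex 1.942 2.878 -1.277
vertex 2.533 2.543 -1.092
vertex 2.982 4.173 -0.912
endloop
endfacet
facet normal -0.227 -0.746 -0.627
outer loop
vertex 2.533 2.543 -1.092
vertex 2.658 3.107 -1.808
vertex 3.197 2.538 -1.326
endloop
endfacet
facet normal 0.325 -0.192 0.926
outer loop
vertex 2.533 2.543 -1.092
vertex 3.197 2.538 -1.326
vertex 2.982 4.173 -0.912
endloop
endfacet
facet normal -0.227 -0.746 -0.626
outer loop
vertex 3.197 2.538 -1.326
vertex 2.658 3.107 -1.808
vertex 3.545 2.866 -1.843
endloop
endfacet
facet normal 0.837 -0.028 0.546
outer loop
vertex 3.197 2.538 -1.326
vertex 3.545 2.866 -1.843
vertex 2.982 4.173 -0.912
endloop
endfacet
facet normal -0.779 0.102 -0.619
outer loop
vertex 1.89 -1.893 -1.055
vertex 1.231 -2.03 -0.249
vertex 1.558 -1.065 -0.501
endloop
endfacet
facet normal 0.805 0.518 -0.291
outer loop
vertex 1.89 -1.893 -1.055
vertex 1.558 -1.065 -0.501
vertex 2.889 -2.25 1.069
endloop
endfacet
facet normal -0.779 0.102 -0.619
outer loop
vertex 1.558 -1.065 -0.501
vertex 1.231 -2.03 -0.249
vertex 0.899 -1.203 0.305
endloop
endfacet
facet normal 0.304 0.866 0.397
outer loop
vertex 1.558 -1.065 -0.501
vertex 0.899 -1.203 0.305
vertex 2.889 -2.25 1.069
endloop
endfacet
facet normal -0.779 0.102 -0.619
outer loop
vertex 0.899 -1.203 0.305
vertex 1.231 -2.03 -0.249
vertex 0.572 -2.168 0.557
endloop
endfacet
facet normal -0.195 0.309 0.931
outer loop
vertex 0.899 -1.203 0.305
vertex 0.572 -2.168 0.557
vertex 2.889 -2.25 1.069
endloop
endfacet
facet normal -0.779 0.104 -0.619
outer loop
vertex 0.572 -2.168 0.557
vertex 1.231 -2.03 -0.249
vertex 0.903 -2.996 0.002
endloop
endfacet
facet normal -0.193 -0.598 0.778
outer loop
vertex 0.572 -2.168 0.557
vertex 0.903 -2.996 0.002
vertex 2.889 -2.25 1.069
endloop
endfacet
facet normal -0.779 0.104 -0.619
outer loop
vertex 0.903 -2.996 0.002
vertex 1.231 -2.03 -0.249
vertex 1.562 -2.858 -0.804
endloop
endfacet
facet normal 0.308 -0.947 0.089
outer loop
vertex 0.903 -2.996 0.002
vertex 1.562 -2.858 -0.804
vertex 2.889 -2.25 1.069
endloop
endfacet
facet normal -0.779 0.104 -0.619
outer loop
vertex 1.562 -2.858 -0.804
vertex 1.231 -2.03 -0.249
vertex 1.89 -1.893 -1.055
endloop
endfacet
facet normal 0.806 -0.390 -0.445
outer loop
vertex 1.562 -2.858 -0.804
vertex 1.89 -1.893 -1.055
vertex 2.889 -2.25 1.069
endloop
endfacet
facet normal -0.441 0.656 -0.612
outer loop
vertex -0.158 -0.418 0.43
vertex -0.371 -0.171 0.848
vertex 0.104 -0.022 0.666
endloop
endfacet
facet normal 0.825 -0.242 -0.511
outer loop
vertex -0.158 -0.418 0.43
vertex 0.104 -0.022 0.666
vertex 0.571 -1.569 2.152
endloop
endfacet
facet normal -0.441 0.656 -0.612
outer loop
vertex 0.104 -0.022 0.666
vertex -0.371 -0.171 0.848
vertex -0.109 0.225 1.084
endloop
endfacet
facet normal 0.877 0.443 0.185
outer loop
vertex 0.104 -0.022 0.666
vertex -0.109 0.225 1.084
vertex 0.571 -1.569 2.152
endloop
endfacet
facet normal -0.443 0.657 -0.610
outer loop
vertex -0.109 0.225 1.084
vertex -0.371 -0.171 0.848
vertex -0.583 0.075 1.267
endloop
endfacet
facet normal 0.146 0.546 0.825
outer loop
vertex -0.109 0.225 1.084
vertex -0.583 0.075 1.267
vertex 0.571 -1.569 2.152
endloop
endfacet
facet normal -0.443 0.657 -0.610
outer loop
vertex -0.583 0.075 1.267
vertex -0.371 -0.171 0.848
vertex -0.845 -0.321 1.031
endloop
endfacet
facet normal -0.639 -0.035 0.768
outer loop
vertex -0.583 0.075 1.267
vertex -0.845 -0.321 1.031
vertex 0.571 -1.569 2.152
endloop
endfacet
facet normal -0.443 0.656 -0.611
outer loop
vertex -0.845 -0.321 1.031
vertex -0.371 -0.171 0.848
vertex -0.633 -0.567 0.613
endloop
endfacet
facet normal -0.691 -0.719 0.073
outer loop
vertex -0.845 -0.321 1.031
vertex -0.633 -0.567 0.613
vertex 0.571 -1.569 2.152
endloop
endfacet
facet normal -0.442 0.656 -0.612
outer loop
vertex -0.633 -0.567 0.613
vertex -0.371 -0.171 0.848
vertex -0.158 -0.418 0.43
endloop
endfacet
facet normal 0.040 -0.823 -0.567
outer loop
vertex -0.633 -0.567 0.613
vertex -0.158 -0.418 0.43
vertex 0.571 -1.569 2.152
endloop
endfacet

endsolid


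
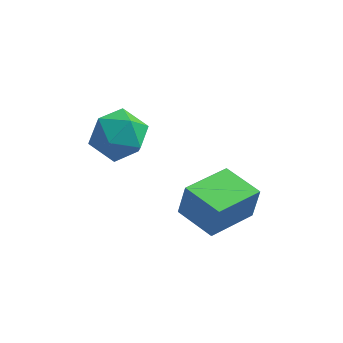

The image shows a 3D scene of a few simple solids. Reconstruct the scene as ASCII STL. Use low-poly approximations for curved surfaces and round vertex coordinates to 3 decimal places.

solid 
facet normal -0.970 0.018 0.242
outer loop
vertex 0.201 1.233 3.705
vertex 0.168 0.332 3.64
vertex 0.372 0.721 4.43
endloop
endfacet
facet normal -0.623 0.562 0.544
outer loop
vertex 0.201 1.233 3.705
vertex 0.372 0.721 4.43
vertex 0.881 1.449 4.26
endloop
endfacet
facet normal -0.320 0.947 0.024
outer loop
vertex 0.201 1.233 3.705
vertex 0.881 1.449 4.26
vertex 0.992 1.509 3.365
endloop
endfacet
facet normal -0.481 0.640 -0.599
outer loop
vertex 0.201 1.233 3.705
vertex 0.992 1.509 3.365
vertex 0.551 0.819 2.982
endloop
endfacet
facet normal -0.883 0.066 -0.465
outer loop
vertex 0.201 1.233 3.705
vertex 0.551 0.819 2.982
vertex 0.168 0.332 3.64
endloop
endfacet
facet normal -0.101 0.293 0.951
outer loop
vertex 0.881 1.449 4.26
vertex 0.372 0.721 4.43
vertex 1.269 0.681 4.538
endloop
endfacet
facet normal -0.664 -0.589 0.461
outer loop
vertex 0.372 0.721 4.43
vertex 0.168 0.332 3.64
vertex 0.828 -0.009 4.155
endloop
endfacet
facet normal -0.523 -0.511 -0.682
outer loop
vertex 0.168 0.332 3.64
vertex 0.551 0.819 2.982
vertex 0.939 0.051 3.26
endloop
endfacet
facet normal 0.127 0.418 -0.899
outer loop
vertex 0.551 0.819 2.982
vertex 0.992 1.509 3.365
vertex 1.448 0.779 3.09
endloop
endfacet
facet normal 0.388 0.915 0.109
outer loop
vertex 0.992 1.509 3.365
vertex 0.881 1.449 4.26
vertex 1.652 1.168 3.88
endloop
endfacet
facet normal 0.481 -0.640 0.599
outer loop
vertex 1.619 0.267 3.815
vertex 1.269 0.681 4.538
vertex 0.828 -0.009 4.155
endloop
endfacet
facet normal 0.320 -0.947 -0.024
outer loop
vertex 1.619 0.267 3.815
vertex 0.828 -0.009 4.155
vertex 0.939 0.051 3.26
endloop
endfacet
facet normal 0.623 -0.562 -0.544
outer loop
vertex 1.619 0.267 3.815
vertex 0.939 0.051 3.26
vertex 1.448 0.779 3.09
endloop
endfacet
facet normal 0.970 -0.018 -0.242
outer loop
vertex 1.619 0.267 3.815
vertex 1.448 0.779 3.09
vertex 1.652 1.168 3.88
endloop
endfacet
facet normal 0.883 -0.066 0.465
outer loop
vertex 1.619 0.267 3.815
vertex 1.652 1.168 3.88
vertex 1.269 0.681 4.538
endloop
endfacet
facet normal -0.127 -0.418 0.899
outer loop
vertex 0.828 -0.009 4.155
vertex 1.269 0.681 4.538
vertex 0.372 0.721 4.43
endloop
endfacet
facet normal -0.388 -0.915 -0.109
outer loop
vertex 0.939 0.051 3.26
vertex 0.828 -0.009 4.155
vertex 0.168 0.332 3.64
endloop
endfacet
facet normal 0.101 -0.293 -0.951
outer loop
vertex 1.448 0.779 3.09
vertex 0.939 0.051 3.26
vertex 0.551 0.819 2.982
endloop
endfacet
facet normal 0.664 0.589 -0.461
outer loop
vertex 1.652 1.168 3.88
vertex 1.448 0.779 3.09
vertex 0.992 1.509 3.365
endloop
endfacet
facet normal 0.523 0.511 0.682
outer loop
vertex 1.269 0.681 4.538
vertex 1.652 1.168 3.88
vertex 0.881 1.449 4.26
endloop
endfacet
facet normal -0.818 0.571 0.067
outer loop
vertex 2.762 0.682 1.746
vertex 3.682 2.037 1.419
vertex 2.586 0.552 0.708
endloop
endfacet
facet normal -0.551 -0.811 0.195
outer loop
vertex 3.658 -0.197 0.621
vertex 2.762 0.682 1.746
vertex 2.586 0.552 0.708
endloop
endfacet
facet normal -0.818 0.572 0.066
outer loop
vertex 2.586 0.552 0.708
vertex 3.682 2.037 1.419
vertex 3.507 1.907 0.382
endloop
endfacet
facet normal -0.165 -0.123 -0.979
outer loop
vertex 3.507 1.907 0.382
vertex 3.658 -0.197 0.621
vertex 2.586 0.552 0.708
endloop
endfacet
facet normal 0.166 0.124 0.978
outer loop
vertex 2.762 0.682 1.746
vertex 4.754 1.288 1.332
vertex 3.682 2.037 1.419
endloop
endfacet
facet normal -0.551 -0.811 0.195
outer loop
vertex 3.833 -0.067 1.658
vertex 2.762 0.682 1.746
vertex 3.658 -0.197 0.621
endloop
endfacet
facet normal 0.166 0.123 0.978
outer loop
vertex 3.833 -0.067 1.658
vertex 4.754 1.288 1.332
vertex 2.762 0.682 1.746
endloop
endfacet
facet normal 0.551 0.811 -0.195
outer loop
vertex 3.682 2.037 1.419
vertex 4.754 1.288 1.332
vertex 3.507 1.907 0.382
endloop
endfacet
facet normal -0.166 -0.123 -0.978
outer loop
vertex 4.578 1.158 0.294
vertex 3.658 -0.197 0.621
vertex 3.507 1.907 0.382
endloop
endfacet
facet normal 0.551 0.811 -0.195
outer loop
vertex 3.507 1.907 0.382
vertex 4.754 1.288 1.332
vertex 4.578 1.158 0.294
endloop
endfacet
facet normal 0.818 -0.571 -0.066
outer loop
vertex 4.578 1.158 0.294
vertex 3.833 -0.067 1.658
vertex 3.658 -0.197 0.621
endloop
endfacet
facet normal 0.818 -0.572 -0.067
outer loop
vertex 4.754 1.288 1.332
vertex 3.833 -0.067 1.658
vertex 4.578 1.158 0.294
endloop
endfacet

endsolid


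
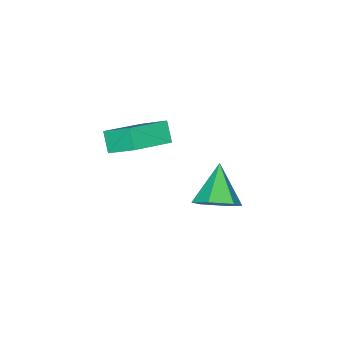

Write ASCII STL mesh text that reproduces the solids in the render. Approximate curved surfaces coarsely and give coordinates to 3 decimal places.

solid 
facet normal -0.366 -0.585 0.724
outer loop
vertex 1.47 2.119 4.089
vertex -0.48 2.404 3.335
vertex 1.649 0.831 3.14
endloop
endfacet
facet normal 0.924 -0.135 0.357
outer loop
vertex 2.04 1.456 2.365
vertex 1.47 2.119 4.089
vertex 1.649 0.831 3.14
endloop
endfacet
facet normal -0.366 -0.585 0.724
outer loop
vertex 1.649 0.831 3.14
vertex -0.48 2.404 3.335
vertex -0.301 1.116 2.386
endloop
endfacet
facet normal 0.111 -0.800 -0.589
outer loop
vertex -0.301 1.116 2.386
vertex 2.04 1.456 2.365
vertex 1.649 0.831 3.14
endloop
endfacet
facet normal -0.111 0.800 0.589
outer loop
vertex 1.47 2.119 4.089
vertex -0.089 3.029 2.56
vertex -0.48 2.404 3.335
endloop
endfacet
facet normal 0.924 -0.135 0.357
outer loop
vertex 1.861 2.744 3.314
vertex 1.47 2.119 4.089
vertex 2.04 1.456 2.365
endloop
endfacet
facet normal -0.111 0.800 0.589
outer loop
vertex 1.861 2.744 3.314
vertex -0.089 3.029 2.56
vertex 1.47 2.119 4.089
endloop
endfacet
facet normal -0.924 0.135 -0.357
outer loop
vertex -0.48 2.404 3.335
vertex -0.089 3.029 2.56
vertex -0.301 1.116 2.386
endloop
endfacet
facet normal 0.111 -0.800 -0.589
outer loop
vertex 0.09 1.741 1.611
vertex 2.04 1.456 2.365
vertex -0.301 1.116 2.386
endloop
endfacet
facet normal -0.924 0.135 -0.357
outer loop
vertex -0.301 1.116 2.386
vertex -0.089 3.029 2.56
vertex 0.09 1.741 1.611
endloop
endfacet
facet normal 0.366 0.585 -0.724
outer loop
vertex 0.09 1.741 1.611
vertex 1.861 2.744 3.314
vertex 2.04 1.456 2.365
endloop
endfacet
facet normal 0.366 0.585 -0.724
outer loop
vertex -0.089 3.029 2.56
vertex 1.861 2.744 3.314
vertex 0.09 1.741 1.611
endloop
endfacet
facet normal 0.616 0.468 -0.633
outer loop
vertex -0.789 3.499 -1.883
vertex -1.551 4.257 -2.065
vertex -0.828 4.393 -1.261
endloop
endfacet
facet normal 0.454 -0.495 0.740
outer loop
vertex -0.789 3.499 -1.883
vertex -0.828 4.393 -1.261
vertex -2.809 3.303 -0.775
endloop
endfacet
facet normal 0.616 0.468 -0.633
outer loop
vertex -0.828 4.393 -1.261
vertex -1.551 4.257 -2.065
vertex -1.59 5.151 -1.443
endloop
endfacet
facet normal 0.069 0.298 0.952
outer loop
vertex -0.828 4.393 -1.261
vertex -1.59 5.151 -1.443
vertex -2.809 3.303 -0.775
endloop
endfacet
facet normal 0.618 0.467 -0.633
outer loop
vertex -1.59 5.151 -1.443
vertex -1.551 4.257 -2.065
vertex -2.312 5.015 -2.248
endloop
endfacet
facet normal -0.644 0.598 0.477
outer loop
vertex -1.59 5.151 -1.443
vertex -2.312 5.015 -2.248
vertex -2.809 3.303 -0.775
endloop
endfacet
facet normal 0.618 0.467 -0.633
outer loop
vertex -2.312 5.015 -2.248
vertex -1.551 4.257 -2.065
vertex -2.273 4.121 -2.87
endloop
endfacet
facet normal -0.973 0.103 -0.209
outer loop
vertex -2.312 5.015 -2.248
vertex -2.273 4.121 -2.87
vertex -2.809 3.303 -0.775
endloop
endfacet
facet normal 0.617 0.468 -0.632
outer loop
vertex -2.273 4.121 -2.87
vertex -1.551 4.257 -2.065
vertex -1.511 3.363 -2.688
endloop
endfacet
facet normal -0.587 -0.692 -0.420
outer loop
vertex -2.273 4.121 -2.87
vertex -1.511 3.363 -2.688
vertex -2.809 3.303 -0.775
endloop
endfacet
facet normal 0.617 0.468 -0.632
outer loop
vertex -1.511 3.363 -2.688
vertex -1.551 4.257 -2.065
vertex -0.789 3.499 -1.883
endloop
endfacet
facet normal 0.126 -0.991 0.054
outer loop
vertex -1.511 3.363 -2.688
vertex -0.789 3.499 -1.883
vertex -2.809 3.303 -0.775
endloop
endfacet

endsolid
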